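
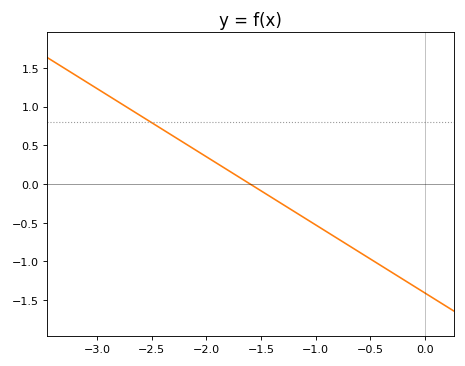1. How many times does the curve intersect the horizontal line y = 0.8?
1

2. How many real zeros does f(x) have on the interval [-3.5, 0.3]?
1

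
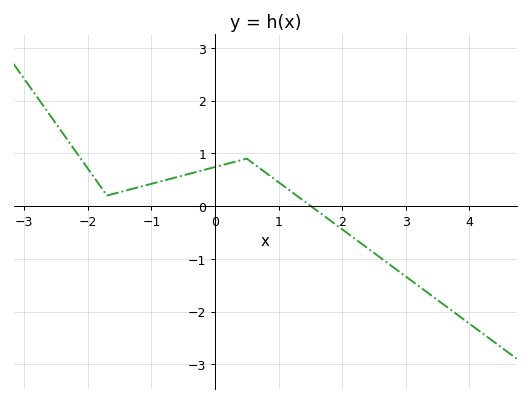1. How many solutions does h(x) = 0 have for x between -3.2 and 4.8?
1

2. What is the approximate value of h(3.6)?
-1.9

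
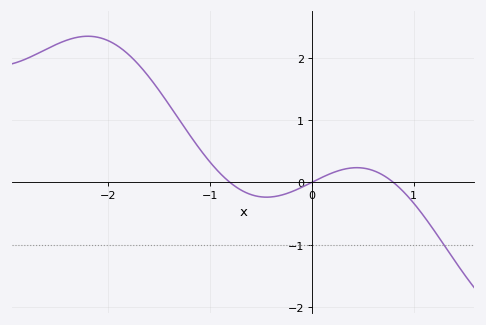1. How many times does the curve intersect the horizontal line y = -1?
1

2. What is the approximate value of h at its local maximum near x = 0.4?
0.2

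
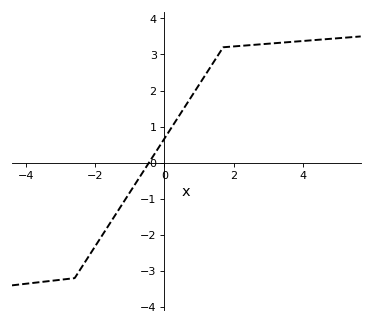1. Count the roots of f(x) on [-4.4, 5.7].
1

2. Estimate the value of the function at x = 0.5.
1.41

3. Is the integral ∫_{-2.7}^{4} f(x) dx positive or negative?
positive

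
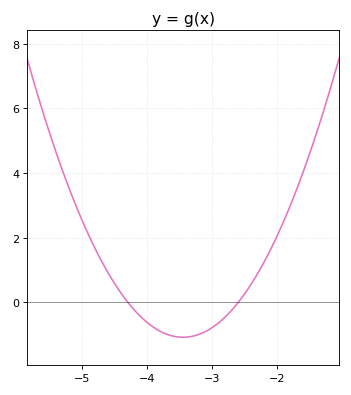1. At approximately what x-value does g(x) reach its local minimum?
-3.4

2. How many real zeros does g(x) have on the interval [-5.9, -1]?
2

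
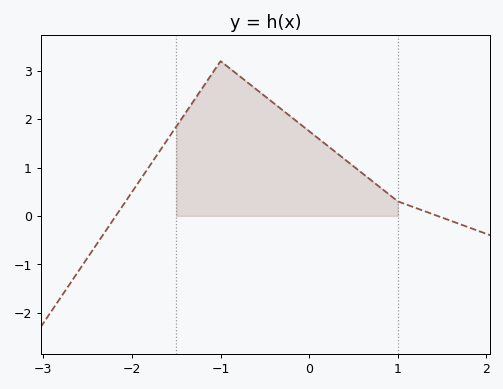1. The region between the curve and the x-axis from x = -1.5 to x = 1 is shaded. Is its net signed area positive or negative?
positive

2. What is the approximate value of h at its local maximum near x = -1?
3.2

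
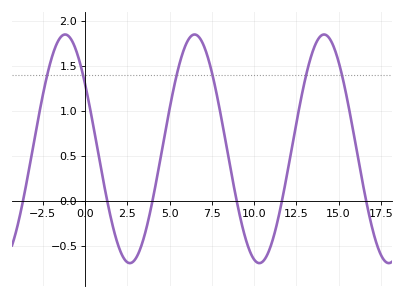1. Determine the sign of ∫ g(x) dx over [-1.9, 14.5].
positive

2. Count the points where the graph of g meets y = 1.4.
6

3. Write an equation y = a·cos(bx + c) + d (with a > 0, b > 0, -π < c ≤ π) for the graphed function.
y = 1.27cos(0.82x + 0.972) + 0.58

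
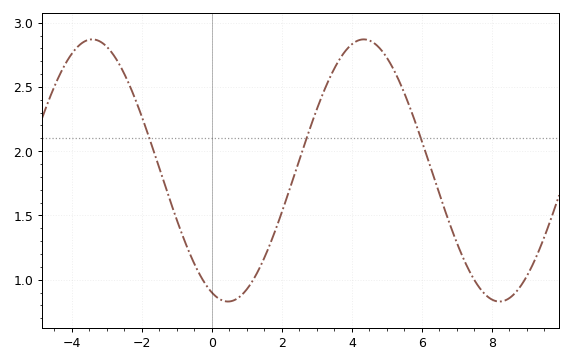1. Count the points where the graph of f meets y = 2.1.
3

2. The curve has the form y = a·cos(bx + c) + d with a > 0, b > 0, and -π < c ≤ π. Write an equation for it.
y = 1.02cos(0.81x + 2.77) + 1.85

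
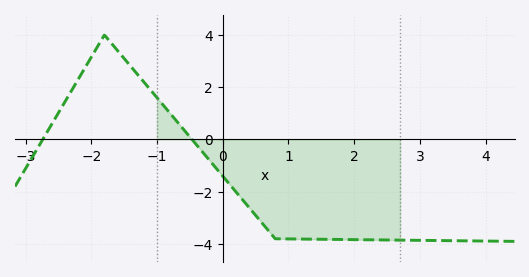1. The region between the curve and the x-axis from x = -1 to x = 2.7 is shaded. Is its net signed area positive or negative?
negative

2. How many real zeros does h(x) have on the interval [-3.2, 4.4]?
2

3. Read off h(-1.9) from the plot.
3.6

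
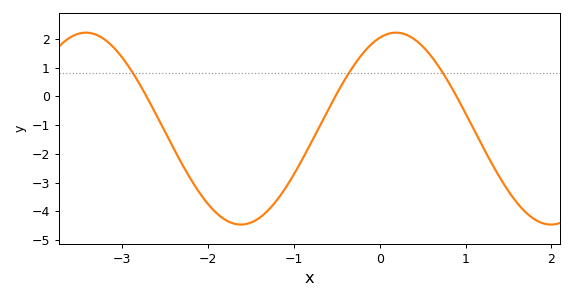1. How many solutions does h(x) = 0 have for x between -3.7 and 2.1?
3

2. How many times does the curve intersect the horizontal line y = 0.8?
3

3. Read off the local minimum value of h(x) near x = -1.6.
-4.5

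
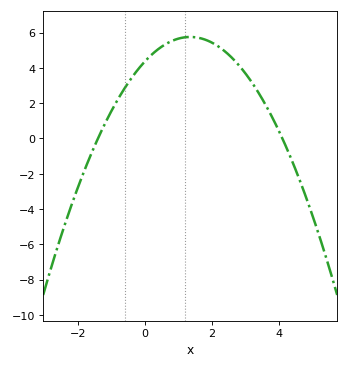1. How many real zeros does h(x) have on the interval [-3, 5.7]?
2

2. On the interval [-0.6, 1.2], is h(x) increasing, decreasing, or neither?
increasing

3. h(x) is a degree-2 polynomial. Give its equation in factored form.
y = -0.76(x + 1.4)(x - 4.1)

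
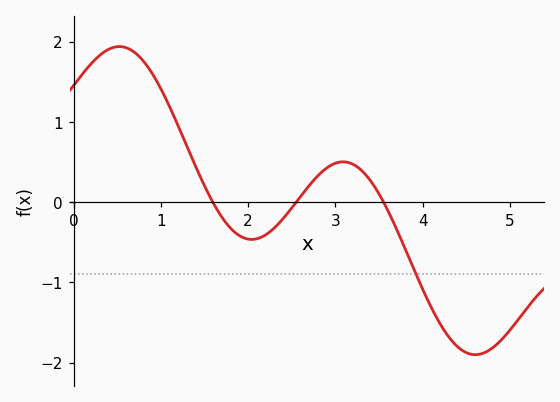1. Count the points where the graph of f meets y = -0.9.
1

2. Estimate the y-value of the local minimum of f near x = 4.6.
-1.9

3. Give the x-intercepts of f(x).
1.6, 2.6, 3.6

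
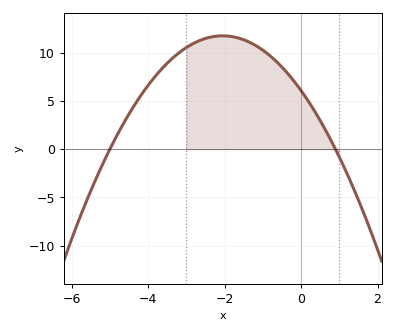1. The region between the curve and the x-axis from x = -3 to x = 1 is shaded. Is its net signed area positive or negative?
positive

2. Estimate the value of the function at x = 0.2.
5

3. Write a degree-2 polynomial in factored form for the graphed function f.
y = -1.35(x + 5)(x - 0.9)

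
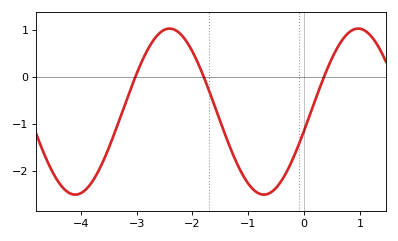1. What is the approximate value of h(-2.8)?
0.594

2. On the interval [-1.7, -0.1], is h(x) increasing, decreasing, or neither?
neither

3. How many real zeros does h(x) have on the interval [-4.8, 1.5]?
3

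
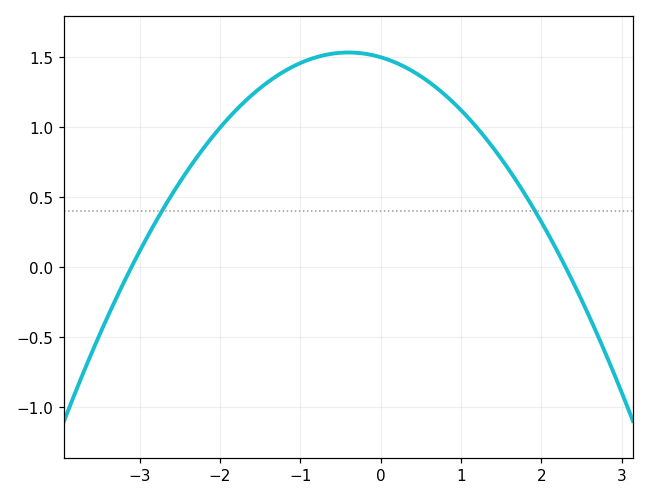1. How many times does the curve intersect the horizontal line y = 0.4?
2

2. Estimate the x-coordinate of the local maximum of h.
-0.4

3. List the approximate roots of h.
-3.1, 2.3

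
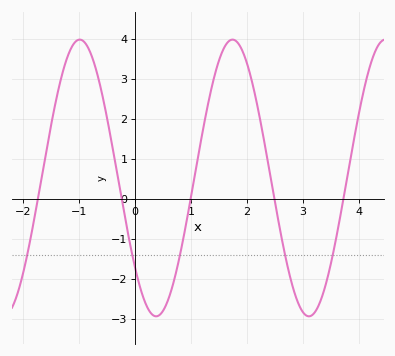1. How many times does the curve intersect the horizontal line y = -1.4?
5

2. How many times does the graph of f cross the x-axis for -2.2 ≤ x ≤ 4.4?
5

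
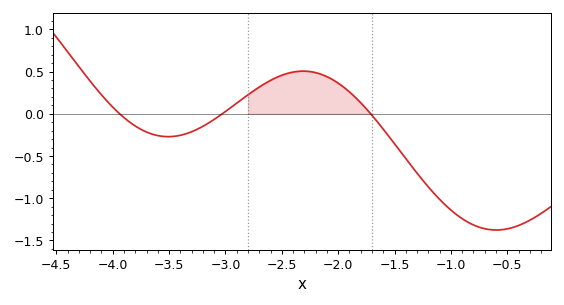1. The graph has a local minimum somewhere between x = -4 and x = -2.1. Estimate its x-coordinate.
-3.5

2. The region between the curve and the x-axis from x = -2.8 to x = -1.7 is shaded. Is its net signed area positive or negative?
positive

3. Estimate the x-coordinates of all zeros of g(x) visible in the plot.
-3.9, -3, -1.7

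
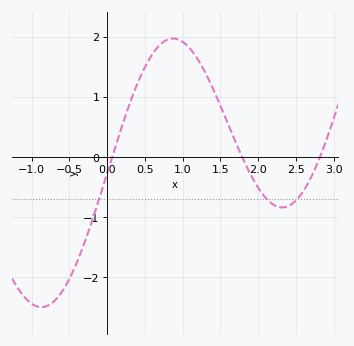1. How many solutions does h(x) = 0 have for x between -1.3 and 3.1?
3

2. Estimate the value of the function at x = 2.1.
-0.7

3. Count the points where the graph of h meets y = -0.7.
3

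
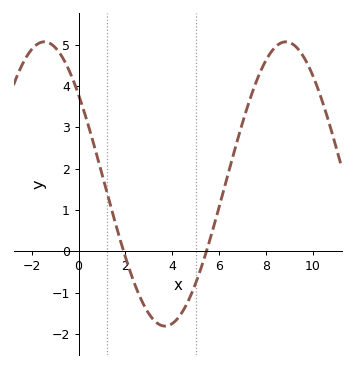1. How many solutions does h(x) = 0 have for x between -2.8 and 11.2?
2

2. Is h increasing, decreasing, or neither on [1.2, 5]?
neither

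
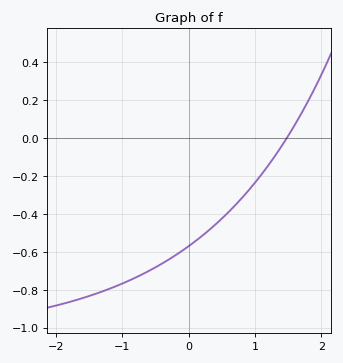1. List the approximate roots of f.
1.5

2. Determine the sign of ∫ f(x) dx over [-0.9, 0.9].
negative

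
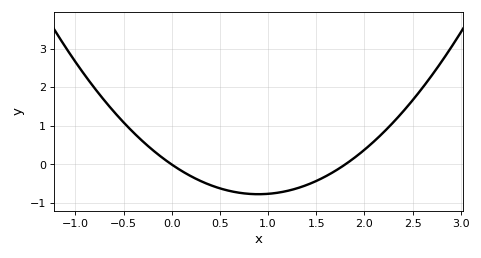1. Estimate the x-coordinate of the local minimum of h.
0.9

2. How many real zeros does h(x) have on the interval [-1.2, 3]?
2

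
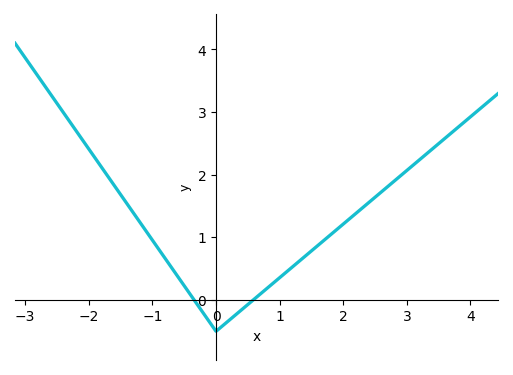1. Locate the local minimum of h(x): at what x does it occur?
0.001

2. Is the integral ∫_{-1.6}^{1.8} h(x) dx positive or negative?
positive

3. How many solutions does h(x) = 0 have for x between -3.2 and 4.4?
2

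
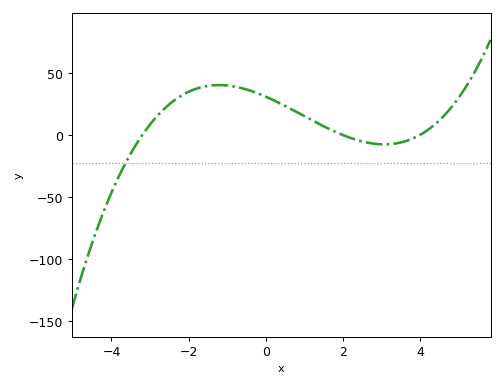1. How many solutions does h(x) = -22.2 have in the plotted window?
1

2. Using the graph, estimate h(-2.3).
29.5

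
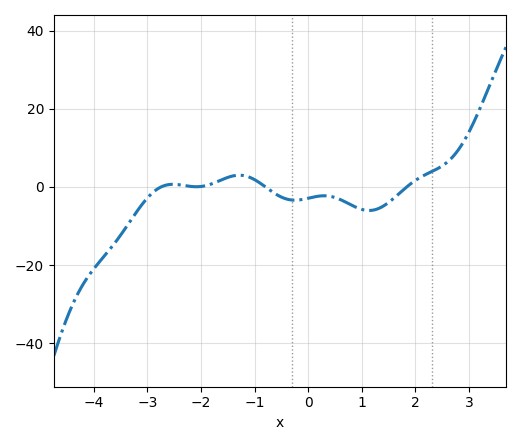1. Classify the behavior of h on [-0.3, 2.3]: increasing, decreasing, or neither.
neither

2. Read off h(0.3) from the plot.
-2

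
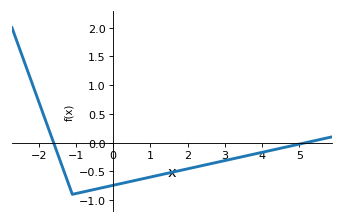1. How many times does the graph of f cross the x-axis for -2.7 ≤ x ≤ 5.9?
2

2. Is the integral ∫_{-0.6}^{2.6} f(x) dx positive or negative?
negative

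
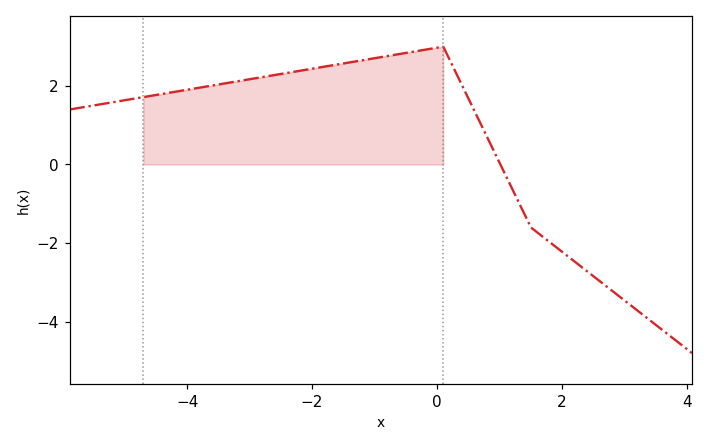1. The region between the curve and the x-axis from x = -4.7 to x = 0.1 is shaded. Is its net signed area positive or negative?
positive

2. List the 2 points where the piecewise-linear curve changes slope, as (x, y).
(0.1, 3); (1.5, -1.6)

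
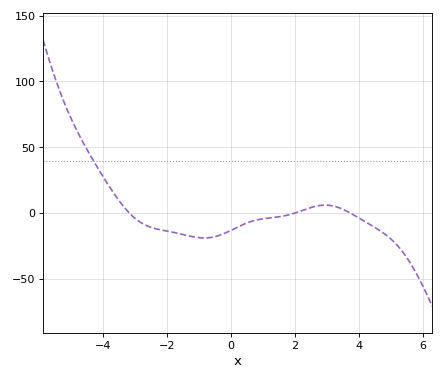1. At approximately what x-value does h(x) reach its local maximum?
3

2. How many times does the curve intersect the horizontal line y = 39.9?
1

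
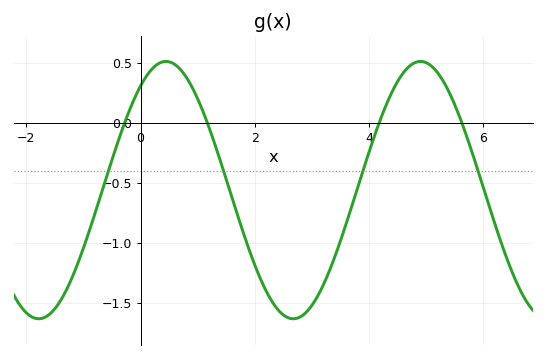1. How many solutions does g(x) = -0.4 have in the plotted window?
4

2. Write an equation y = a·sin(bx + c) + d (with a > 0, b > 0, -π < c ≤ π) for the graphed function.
y = 1.07sin(1.4x + 0.94) - 0.56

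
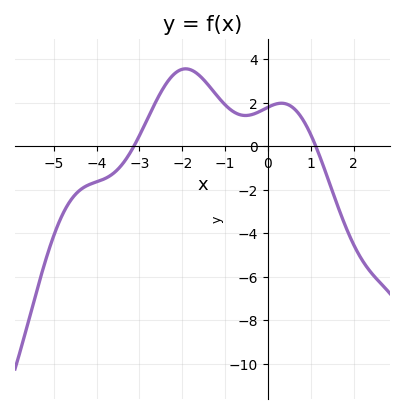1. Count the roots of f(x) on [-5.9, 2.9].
2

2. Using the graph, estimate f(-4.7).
-2.78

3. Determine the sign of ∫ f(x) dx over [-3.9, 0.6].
positive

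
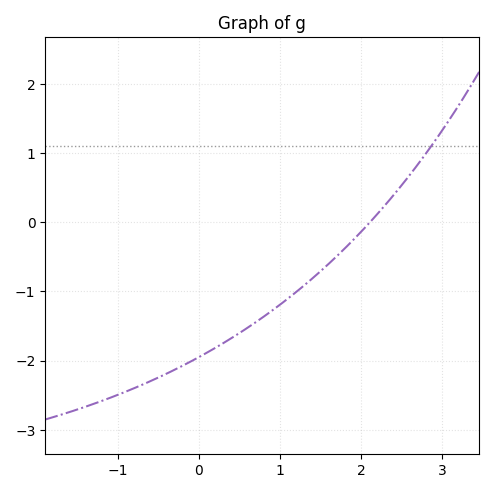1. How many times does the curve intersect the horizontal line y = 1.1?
1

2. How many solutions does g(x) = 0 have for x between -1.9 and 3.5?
1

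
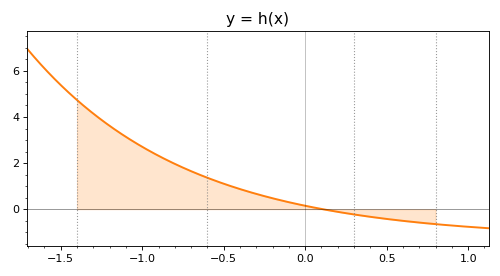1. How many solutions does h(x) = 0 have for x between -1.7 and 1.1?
1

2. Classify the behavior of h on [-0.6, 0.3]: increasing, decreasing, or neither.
decreasing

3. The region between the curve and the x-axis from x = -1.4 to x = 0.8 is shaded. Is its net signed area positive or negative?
positive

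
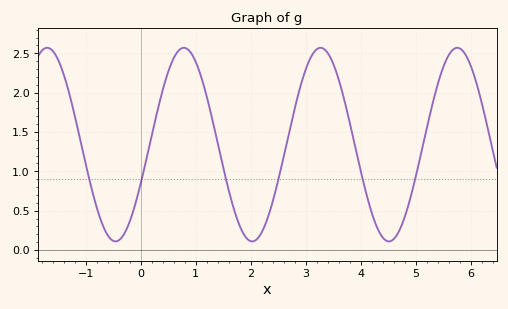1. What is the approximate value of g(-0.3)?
0.2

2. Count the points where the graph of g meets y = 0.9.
6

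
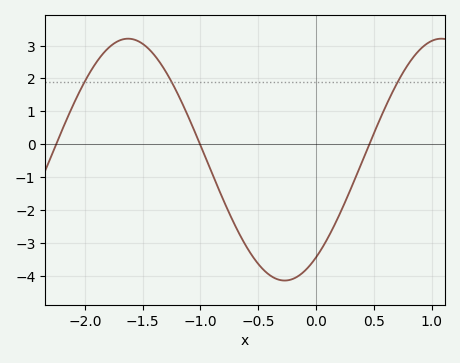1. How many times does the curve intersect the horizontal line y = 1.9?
3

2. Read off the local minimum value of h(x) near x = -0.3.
-4.1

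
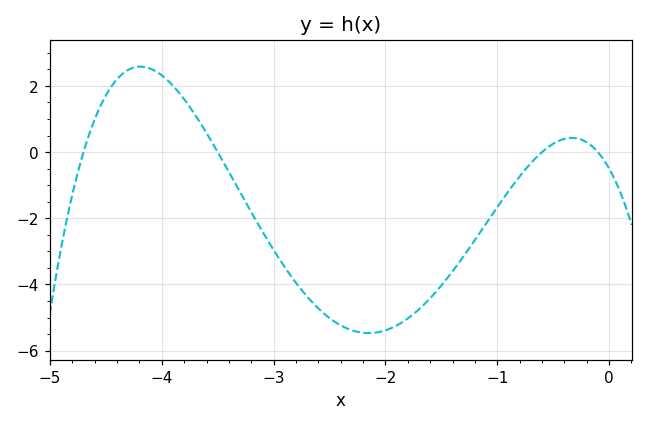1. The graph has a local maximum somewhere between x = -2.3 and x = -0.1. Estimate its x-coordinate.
-0.334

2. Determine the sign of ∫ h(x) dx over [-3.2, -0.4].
negative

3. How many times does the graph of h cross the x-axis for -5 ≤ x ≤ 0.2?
4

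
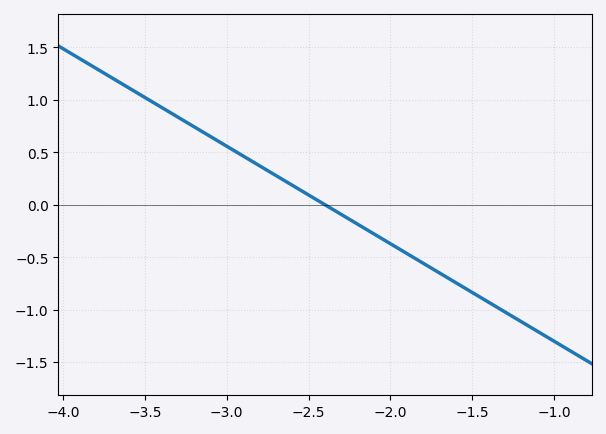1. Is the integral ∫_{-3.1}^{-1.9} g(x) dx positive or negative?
positive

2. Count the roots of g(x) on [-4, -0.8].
1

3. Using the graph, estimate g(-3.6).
1.1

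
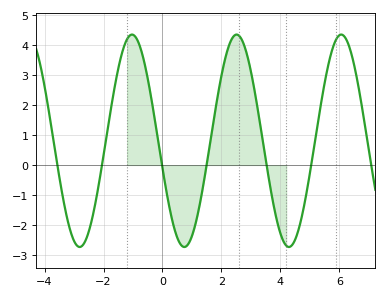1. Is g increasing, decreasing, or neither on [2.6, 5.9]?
neither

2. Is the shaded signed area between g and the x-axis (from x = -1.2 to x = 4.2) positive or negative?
positive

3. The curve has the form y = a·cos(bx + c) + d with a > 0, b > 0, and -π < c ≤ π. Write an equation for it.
y = 3.54cos(1.8x + 1.8) + 0.81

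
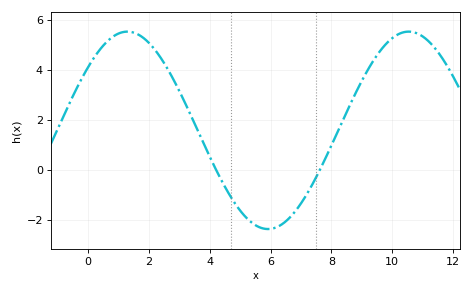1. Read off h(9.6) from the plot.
4.76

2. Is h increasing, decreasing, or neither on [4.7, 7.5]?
neither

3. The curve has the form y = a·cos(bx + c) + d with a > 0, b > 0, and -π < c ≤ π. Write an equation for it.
y = 3.96cos(0.68x - 0.882) + 1.58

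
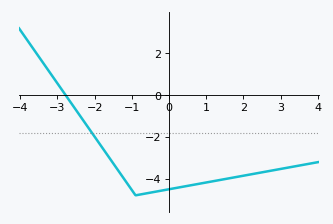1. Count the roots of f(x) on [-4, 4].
1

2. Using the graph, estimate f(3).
-3.54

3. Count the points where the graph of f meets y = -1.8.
1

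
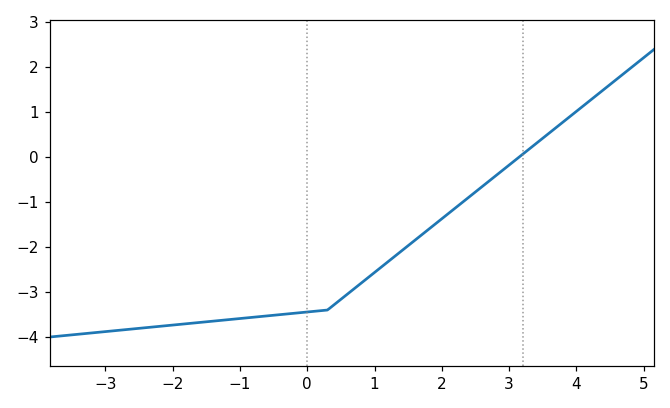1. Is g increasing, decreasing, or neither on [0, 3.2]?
increasing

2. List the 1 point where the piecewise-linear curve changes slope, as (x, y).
(0.3, -3.4)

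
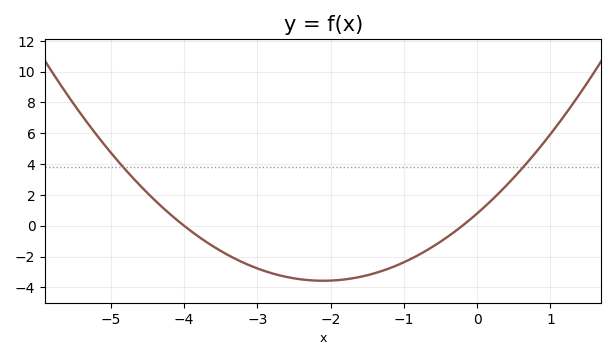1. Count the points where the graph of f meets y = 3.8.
2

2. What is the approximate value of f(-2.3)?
-3.6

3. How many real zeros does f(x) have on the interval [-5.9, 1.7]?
2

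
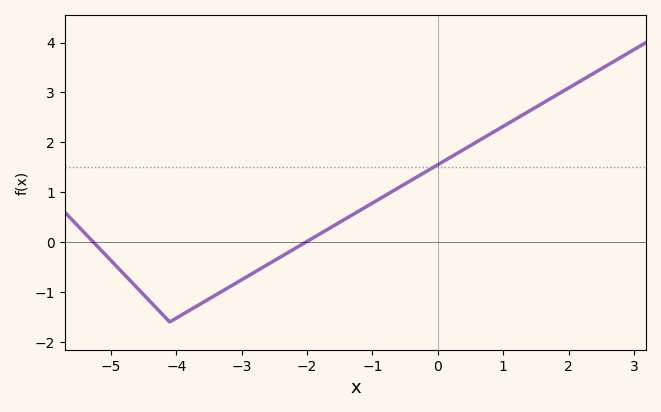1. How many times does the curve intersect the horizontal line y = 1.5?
1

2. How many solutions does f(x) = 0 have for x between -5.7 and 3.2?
2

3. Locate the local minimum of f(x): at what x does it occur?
-4.2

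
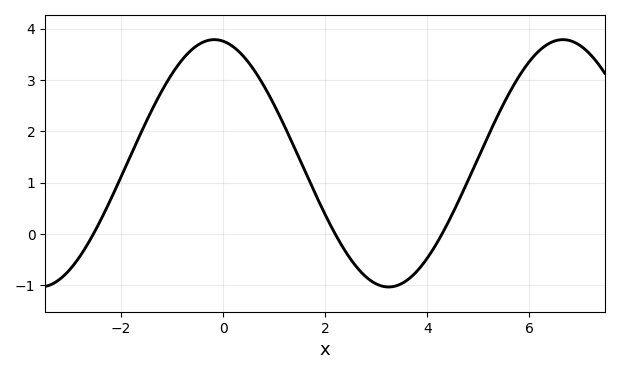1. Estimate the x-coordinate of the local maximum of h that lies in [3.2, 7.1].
6.6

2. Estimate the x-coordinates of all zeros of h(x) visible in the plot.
-2.6, 2.2, 4.2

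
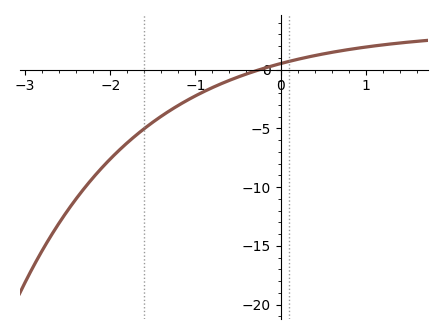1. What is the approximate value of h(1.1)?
2.02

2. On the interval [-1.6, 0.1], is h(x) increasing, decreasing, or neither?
increasing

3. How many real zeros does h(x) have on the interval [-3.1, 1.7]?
1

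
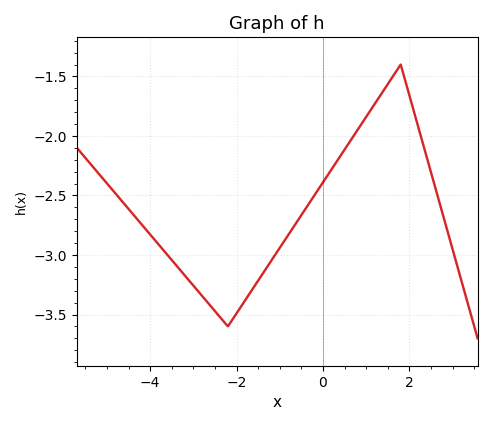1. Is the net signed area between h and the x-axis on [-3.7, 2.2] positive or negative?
negative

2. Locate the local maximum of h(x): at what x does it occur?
1.8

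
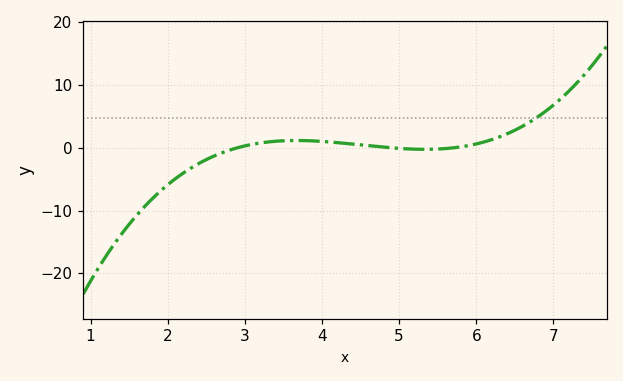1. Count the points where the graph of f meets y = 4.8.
1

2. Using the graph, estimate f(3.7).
1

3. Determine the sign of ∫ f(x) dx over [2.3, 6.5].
positive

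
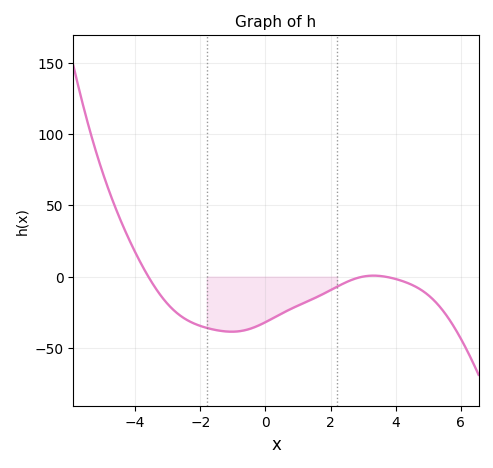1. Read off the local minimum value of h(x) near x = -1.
-40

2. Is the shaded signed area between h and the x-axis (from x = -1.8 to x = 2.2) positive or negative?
negative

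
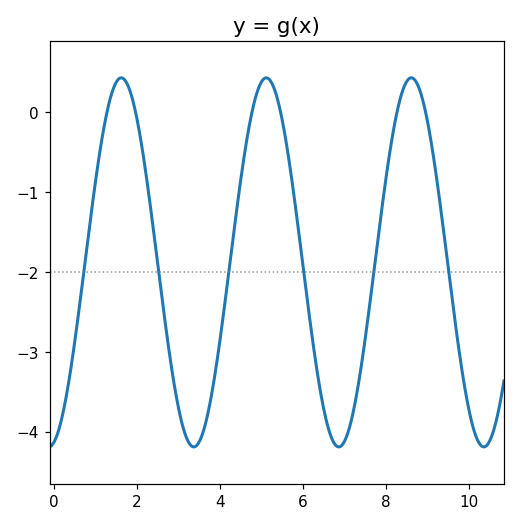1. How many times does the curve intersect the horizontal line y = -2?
6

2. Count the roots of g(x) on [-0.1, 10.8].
6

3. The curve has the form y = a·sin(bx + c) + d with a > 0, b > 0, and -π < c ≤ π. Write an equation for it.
y = 2.31sin(1.8x - 1.36) - 1.88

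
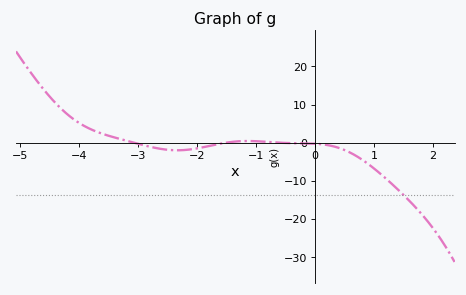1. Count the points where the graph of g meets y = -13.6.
1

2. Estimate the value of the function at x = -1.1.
0.456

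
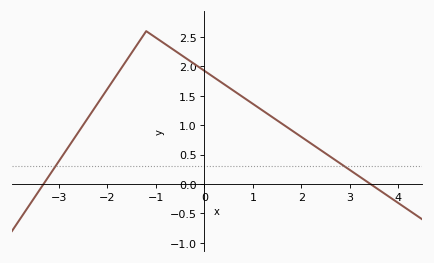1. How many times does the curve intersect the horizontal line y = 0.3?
2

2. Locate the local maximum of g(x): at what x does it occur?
-1.2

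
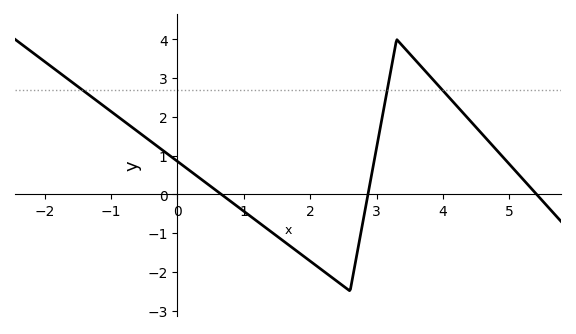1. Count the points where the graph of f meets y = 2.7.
3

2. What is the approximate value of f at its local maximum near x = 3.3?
4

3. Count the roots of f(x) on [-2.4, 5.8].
3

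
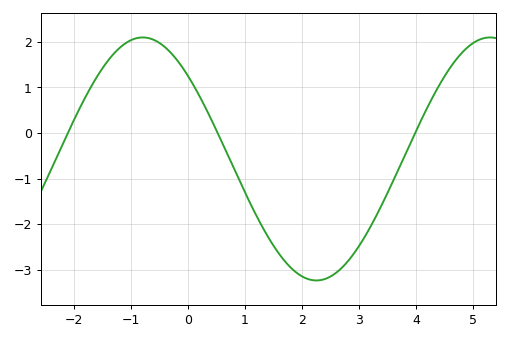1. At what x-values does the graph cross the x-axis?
-2.11, 0.519, 3.99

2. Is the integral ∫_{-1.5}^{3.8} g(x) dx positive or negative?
negative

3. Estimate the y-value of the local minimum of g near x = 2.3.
-3.24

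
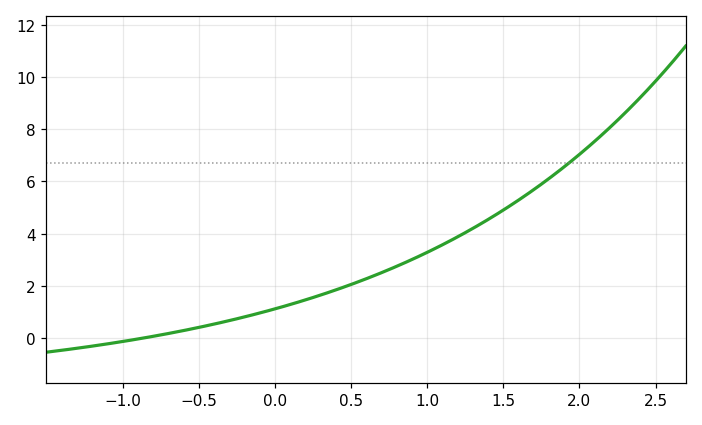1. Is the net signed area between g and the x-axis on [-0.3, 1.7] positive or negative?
positive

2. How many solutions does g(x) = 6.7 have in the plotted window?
1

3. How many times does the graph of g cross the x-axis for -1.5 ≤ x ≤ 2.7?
1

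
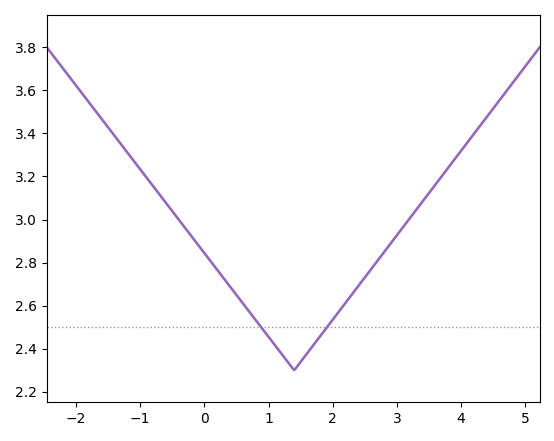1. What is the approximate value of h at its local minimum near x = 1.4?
2.3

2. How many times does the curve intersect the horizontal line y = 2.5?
2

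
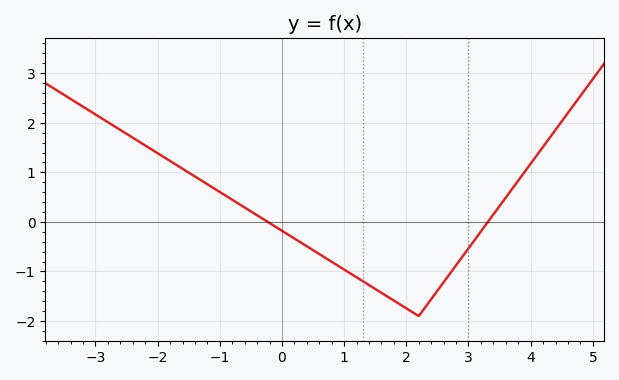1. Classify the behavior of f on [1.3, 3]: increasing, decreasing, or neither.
neither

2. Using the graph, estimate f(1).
-1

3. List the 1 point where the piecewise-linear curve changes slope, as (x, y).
(2.2, -1.9)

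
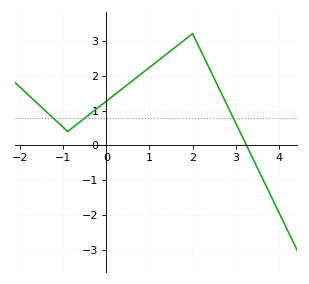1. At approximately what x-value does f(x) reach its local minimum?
-0.9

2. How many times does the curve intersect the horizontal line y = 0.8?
3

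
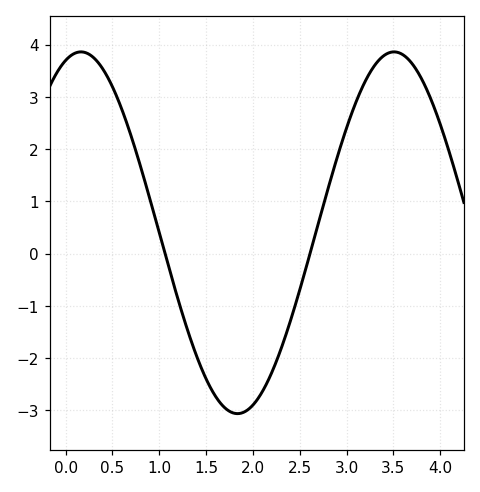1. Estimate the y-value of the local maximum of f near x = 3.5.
3.9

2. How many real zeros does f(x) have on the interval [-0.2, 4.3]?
2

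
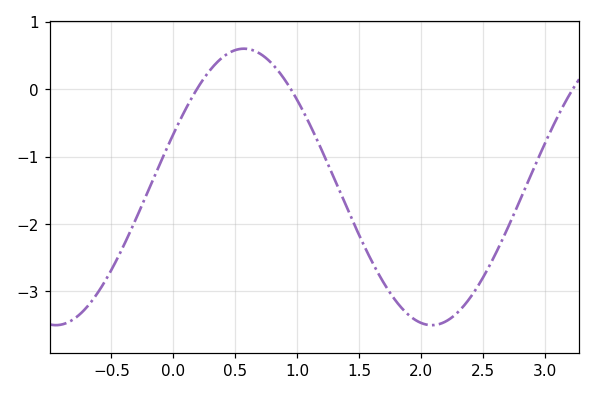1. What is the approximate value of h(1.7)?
-2.9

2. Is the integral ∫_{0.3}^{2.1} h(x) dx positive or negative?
negative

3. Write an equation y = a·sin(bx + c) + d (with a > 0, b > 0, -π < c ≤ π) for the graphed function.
y = 2.05sin(2.1x + 0.39) - 1.45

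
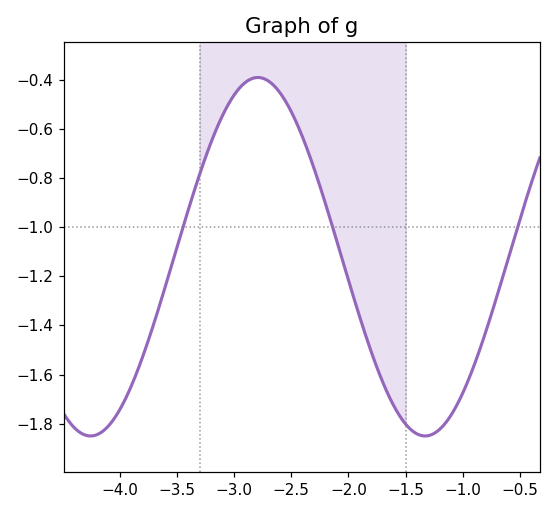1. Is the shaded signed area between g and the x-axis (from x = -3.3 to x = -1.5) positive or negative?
negative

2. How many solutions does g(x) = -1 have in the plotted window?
3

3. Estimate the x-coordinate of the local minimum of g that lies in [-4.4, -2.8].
-4.3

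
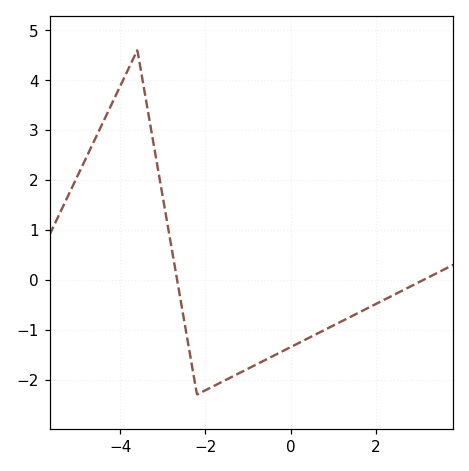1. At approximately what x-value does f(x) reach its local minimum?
-2.2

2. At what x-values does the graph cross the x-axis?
-2.6, 3.2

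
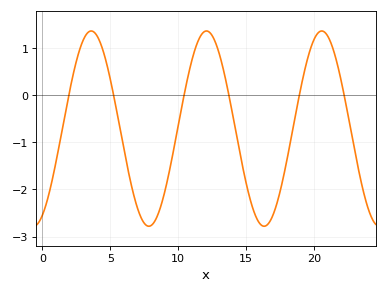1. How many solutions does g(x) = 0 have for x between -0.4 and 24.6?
6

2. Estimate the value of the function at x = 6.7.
-2.1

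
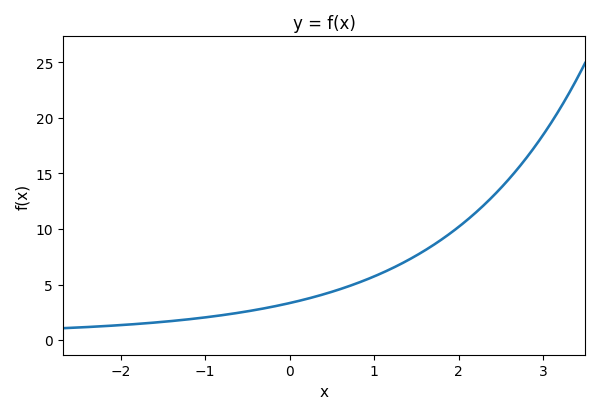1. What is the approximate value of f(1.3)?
7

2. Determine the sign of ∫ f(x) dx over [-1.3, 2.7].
positive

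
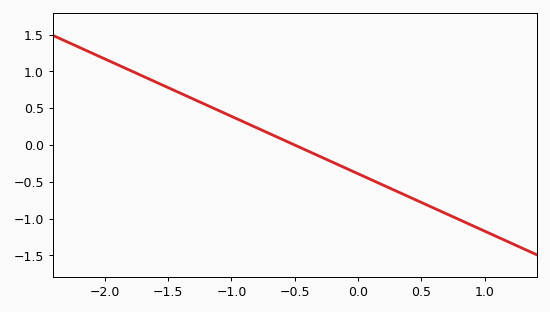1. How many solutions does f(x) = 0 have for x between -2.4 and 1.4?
1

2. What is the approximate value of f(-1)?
0.4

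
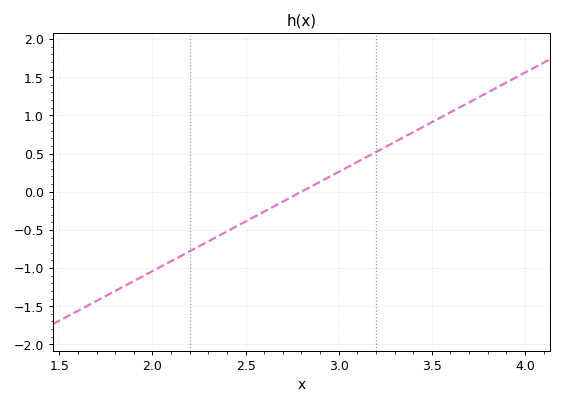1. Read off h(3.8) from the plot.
1.3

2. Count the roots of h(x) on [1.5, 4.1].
1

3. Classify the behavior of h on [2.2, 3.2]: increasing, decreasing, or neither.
increasing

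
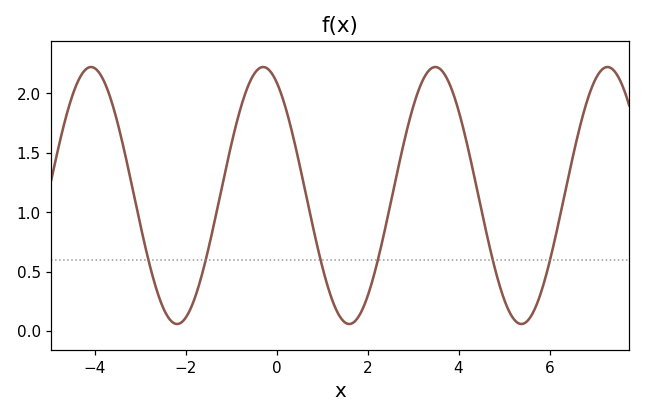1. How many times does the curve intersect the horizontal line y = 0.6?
6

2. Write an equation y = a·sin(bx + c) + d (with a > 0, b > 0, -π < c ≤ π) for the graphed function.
y = 1.08sin(1.7x + 2.1) + 1.14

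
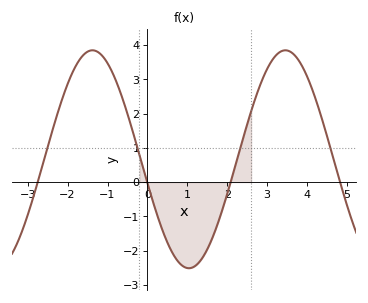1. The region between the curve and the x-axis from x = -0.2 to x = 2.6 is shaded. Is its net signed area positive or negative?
negative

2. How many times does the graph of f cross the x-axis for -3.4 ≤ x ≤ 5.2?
4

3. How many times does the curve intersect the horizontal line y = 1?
4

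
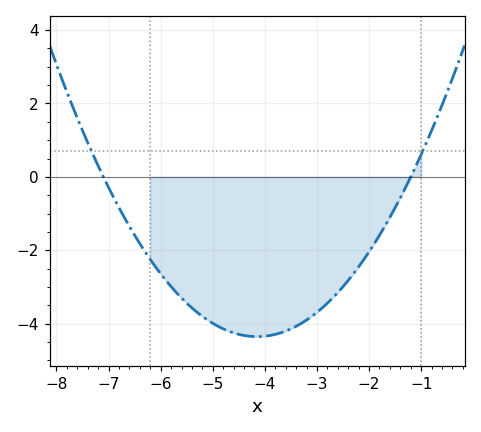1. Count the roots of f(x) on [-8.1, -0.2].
2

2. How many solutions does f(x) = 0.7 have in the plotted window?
2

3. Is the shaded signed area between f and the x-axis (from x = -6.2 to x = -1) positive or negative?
negative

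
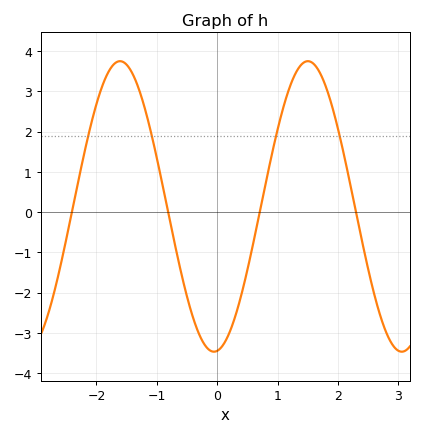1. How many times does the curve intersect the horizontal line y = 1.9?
4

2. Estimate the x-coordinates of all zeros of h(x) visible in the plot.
-2.4, -0.8, 0.7, 2.3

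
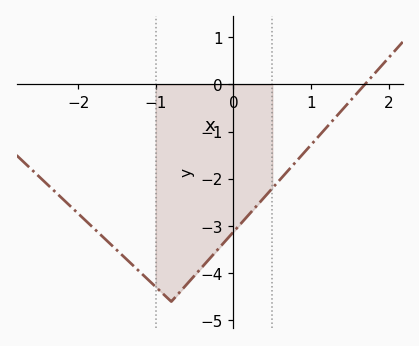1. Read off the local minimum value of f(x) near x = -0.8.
-4.6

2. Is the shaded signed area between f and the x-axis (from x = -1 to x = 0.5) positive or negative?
negative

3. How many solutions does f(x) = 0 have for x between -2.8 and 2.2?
1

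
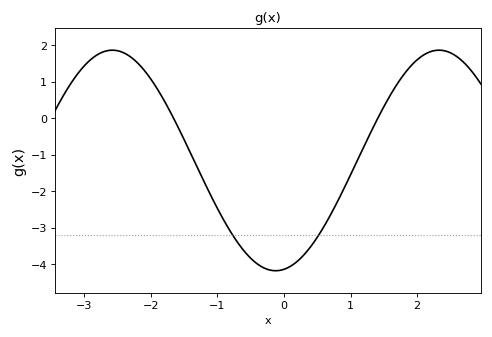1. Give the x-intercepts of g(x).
-1.7, 1.4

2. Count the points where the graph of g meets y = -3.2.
2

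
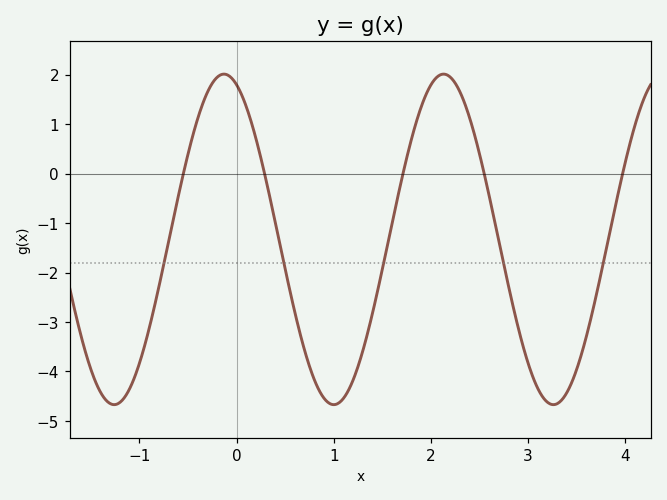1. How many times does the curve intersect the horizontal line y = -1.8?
5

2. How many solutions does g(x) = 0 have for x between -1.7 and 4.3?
5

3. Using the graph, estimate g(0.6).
-2.81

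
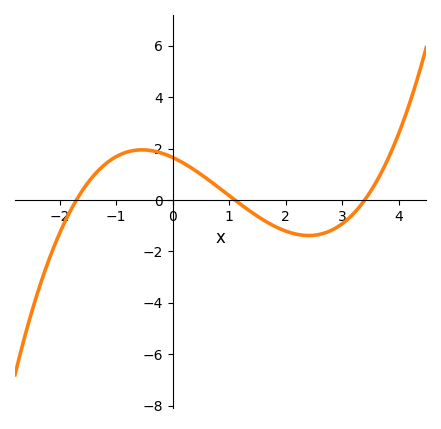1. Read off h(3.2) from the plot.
-0.535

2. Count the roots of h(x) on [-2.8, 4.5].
3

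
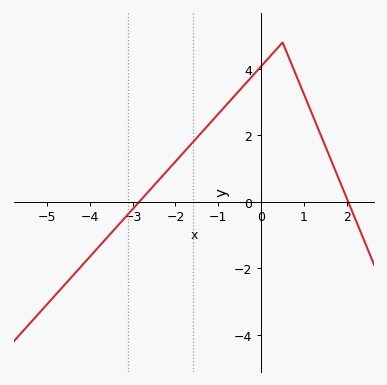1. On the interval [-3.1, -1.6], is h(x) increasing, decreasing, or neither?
increasing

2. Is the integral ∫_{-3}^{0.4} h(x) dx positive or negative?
positive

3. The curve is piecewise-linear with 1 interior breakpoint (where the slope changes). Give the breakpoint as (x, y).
(0.5, 4.8)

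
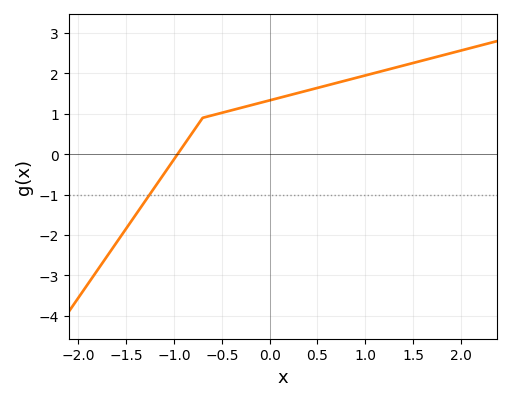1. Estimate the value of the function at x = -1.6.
-2.19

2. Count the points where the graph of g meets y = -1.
1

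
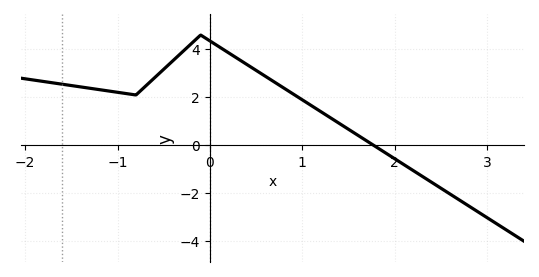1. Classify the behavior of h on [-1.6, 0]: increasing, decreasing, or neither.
neither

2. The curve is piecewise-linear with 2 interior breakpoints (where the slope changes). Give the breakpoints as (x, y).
(-0.8, 2.1); (-0.1, 4.6)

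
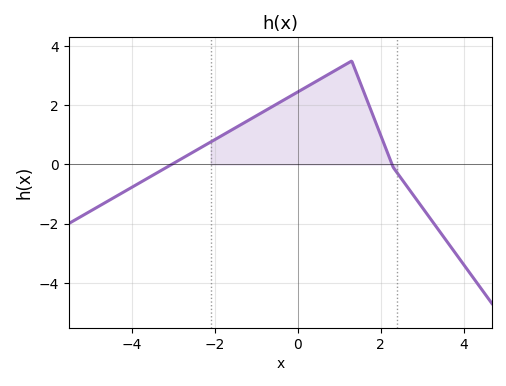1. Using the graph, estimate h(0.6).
3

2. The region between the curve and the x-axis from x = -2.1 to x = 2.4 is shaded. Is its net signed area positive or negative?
positive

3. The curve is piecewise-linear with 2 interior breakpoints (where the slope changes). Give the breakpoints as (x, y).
(1.3, 3.5); (2.3, -0.1)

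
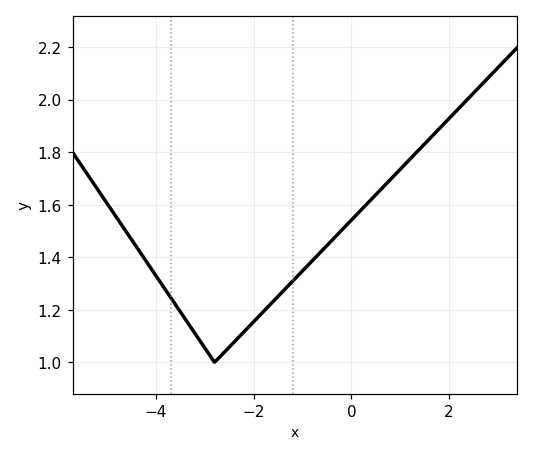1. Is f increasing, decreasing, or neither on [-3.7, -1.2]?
neither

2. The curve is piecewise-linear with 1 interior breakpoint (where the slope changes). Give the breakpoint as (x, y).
(-2.8, 1)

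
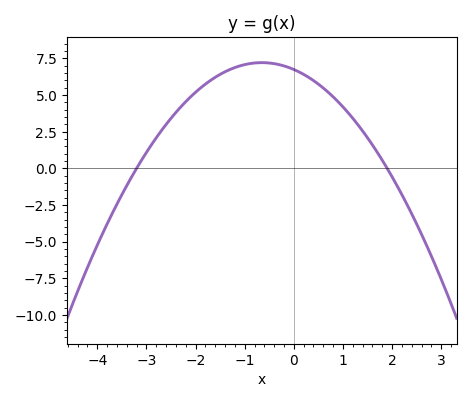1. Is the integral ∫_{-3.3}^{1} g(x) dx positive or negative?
positive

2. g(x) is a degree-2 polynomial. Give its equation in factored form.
y = -1.11(x + 3.2)(x - 1.9)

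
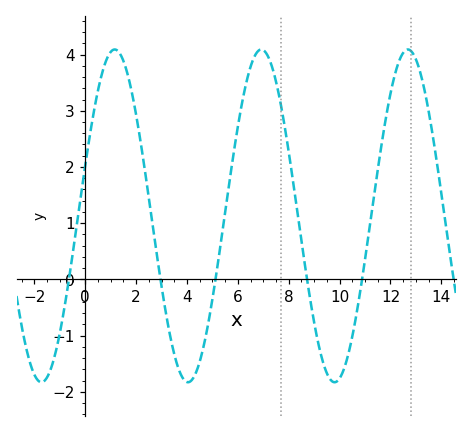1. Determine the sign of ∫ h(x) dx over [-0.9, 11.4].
positive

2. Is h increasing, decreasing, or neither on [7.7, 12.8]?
neither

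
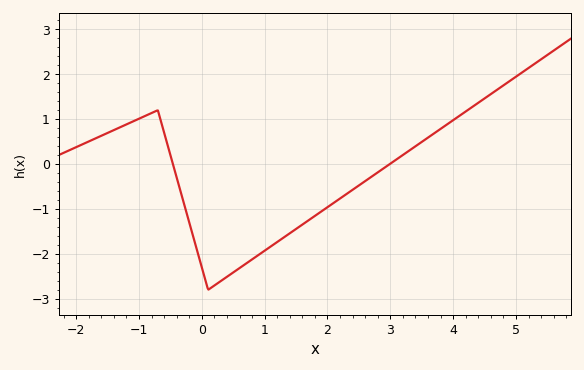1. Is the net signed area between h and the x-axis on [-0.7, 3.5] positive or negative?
negative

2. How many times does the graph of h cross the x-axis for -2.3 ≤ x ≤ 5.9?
2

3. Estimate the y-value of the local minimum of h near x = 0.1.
-2.8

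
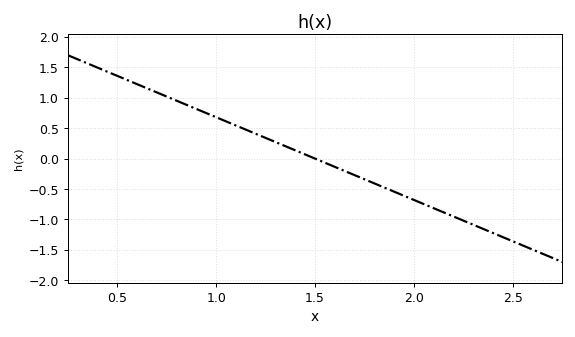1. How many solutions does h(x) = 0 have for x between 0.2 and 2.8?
1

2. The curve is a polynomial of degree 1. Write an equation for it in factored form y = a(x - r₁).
y = -1.36(x - 1.5)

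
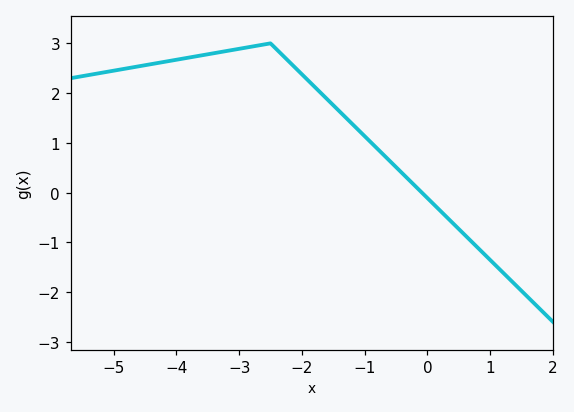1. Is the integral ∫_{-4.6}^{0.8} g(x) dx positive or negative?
positive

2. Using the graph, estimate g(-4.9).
2.5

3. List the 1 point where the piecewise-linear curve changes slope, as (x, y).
(-2.5, 3)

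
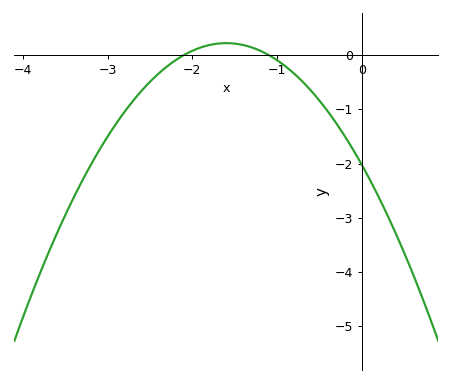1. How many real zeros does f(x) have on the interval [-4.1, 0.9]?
2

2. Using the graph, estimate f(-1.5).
0.2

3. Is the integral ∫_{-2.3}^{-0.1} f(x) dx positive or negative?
negative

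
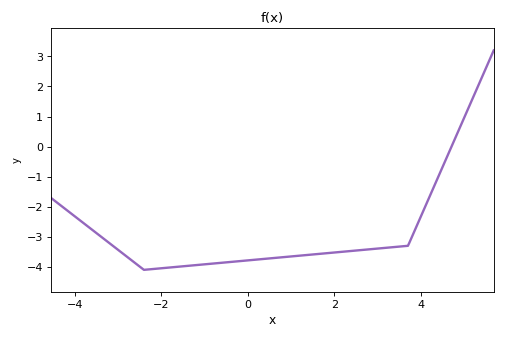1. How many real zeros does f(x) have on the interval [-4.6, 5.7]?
1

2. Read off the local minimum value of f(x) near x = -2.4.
-4.1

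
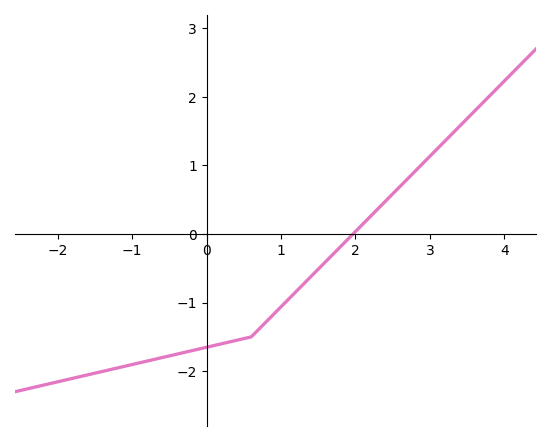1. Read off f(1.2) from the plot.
-0.8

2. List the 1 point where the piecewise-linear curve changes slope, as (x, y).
(0.6, -1.5)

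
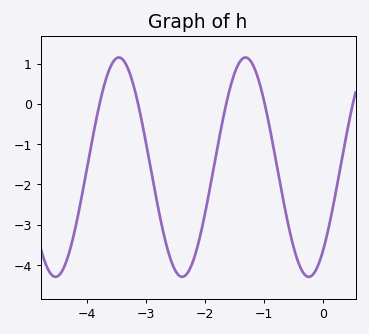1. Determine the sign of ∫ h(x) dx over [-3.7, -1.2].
negative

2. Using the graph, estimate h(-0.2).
-4.3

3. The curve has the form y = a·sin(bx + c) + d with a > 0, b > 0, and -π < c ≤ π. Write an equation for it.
y = 2.72sin(2.9x - 0.85) - 1.57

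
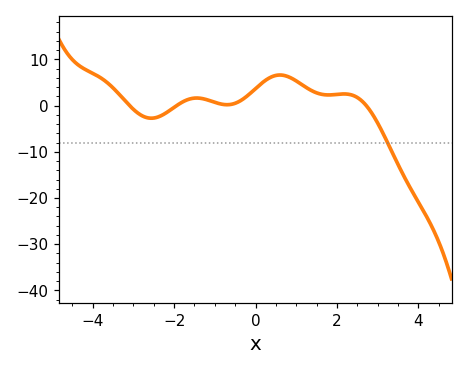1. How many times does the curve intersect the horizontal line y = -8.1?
1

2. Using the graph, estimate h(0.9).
6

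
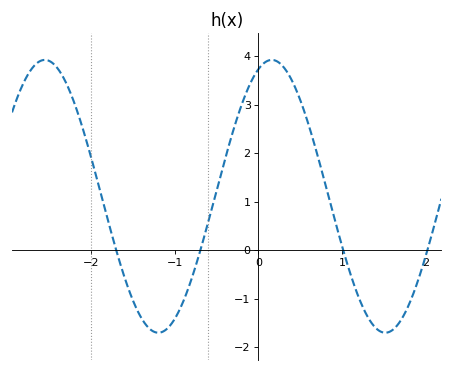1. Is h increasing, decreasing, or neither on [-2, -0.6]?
neither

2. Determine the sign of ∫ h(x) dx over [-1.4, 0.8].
positive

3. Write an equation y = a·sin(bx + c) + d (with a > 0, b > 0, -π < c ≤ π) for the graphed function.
y = 2.81sin(2.32x + 1.2) + 1.11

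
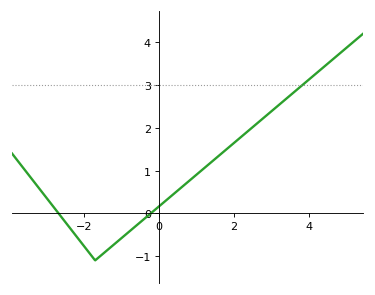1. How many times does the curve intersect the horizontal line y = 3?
1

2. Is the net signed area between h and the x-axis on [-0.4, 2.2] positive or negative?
positive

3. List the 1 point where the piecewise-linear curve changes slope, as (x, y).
(-1.7, -1.1)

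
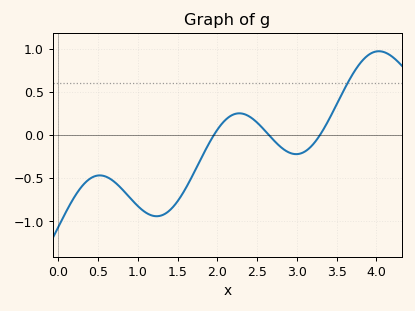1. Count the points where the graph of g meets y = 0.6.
1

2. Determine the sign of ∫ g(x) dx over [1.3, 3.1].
negative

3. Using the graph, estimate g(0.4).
-0.506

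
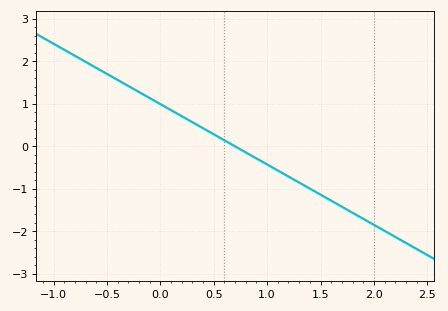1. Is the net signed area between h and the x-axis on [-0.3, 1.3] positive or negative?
positive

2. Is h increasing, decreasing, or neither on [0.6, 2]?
decreasing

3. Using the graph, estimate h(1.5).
-1.1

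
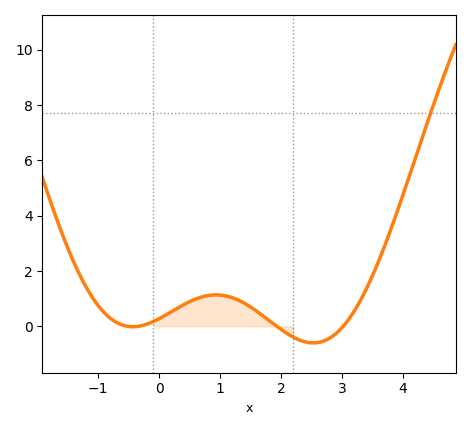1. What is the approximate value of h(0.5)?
0.8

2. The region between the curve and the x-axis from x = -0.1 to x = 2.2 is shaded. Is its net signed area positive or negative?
positive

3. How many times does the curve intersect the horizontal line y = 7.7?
1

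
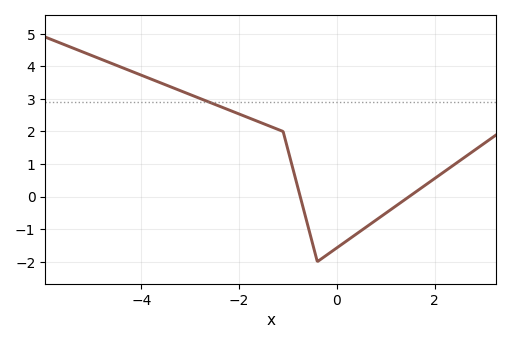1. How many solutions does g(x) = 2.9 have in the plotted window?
1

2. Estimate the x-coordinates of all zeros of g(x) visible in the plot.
-0.8, 1.4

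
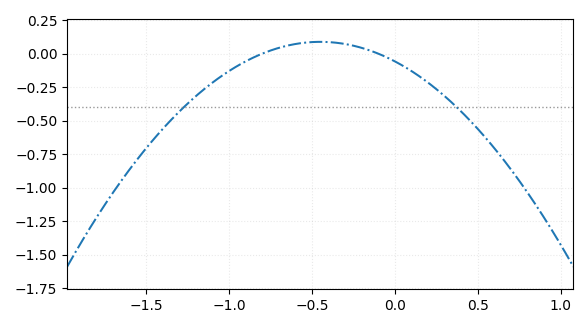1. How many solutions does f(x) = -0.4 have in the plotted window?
2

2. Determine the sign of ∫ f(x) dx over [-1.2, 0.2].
negative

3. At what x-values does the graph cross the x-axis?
-0.8, -0.1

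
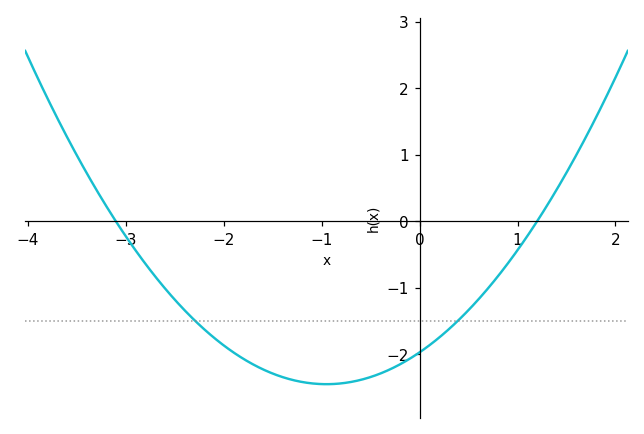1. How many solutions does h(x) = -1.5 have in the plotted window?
2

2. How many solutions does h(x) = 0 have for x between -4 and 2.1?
2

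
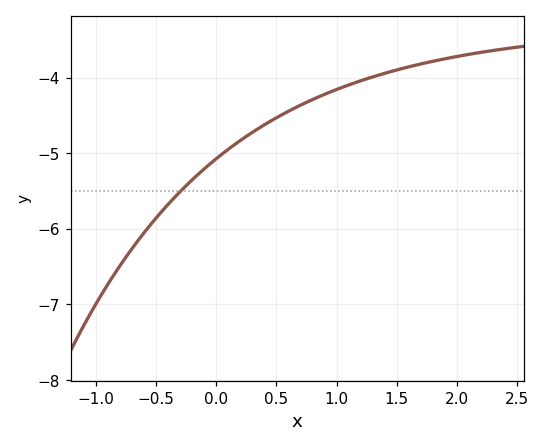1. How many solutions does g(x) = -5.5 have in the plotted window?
1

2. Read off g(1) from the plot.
-4.2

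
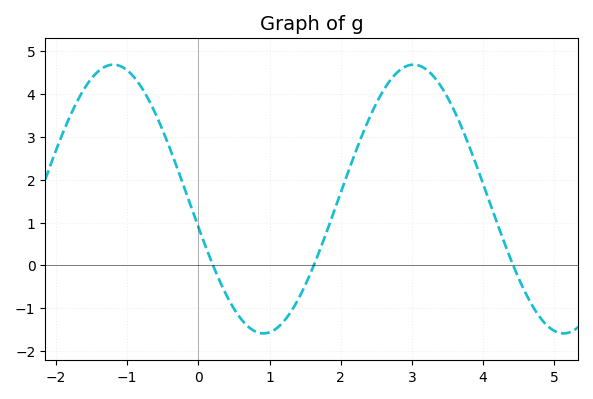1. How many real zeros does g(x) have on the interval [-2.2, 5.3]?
3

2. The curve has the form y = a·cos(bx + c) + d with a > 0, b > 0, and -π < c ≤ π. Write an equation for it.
y = 3.14cos(1.49x + 1.78) + 1.55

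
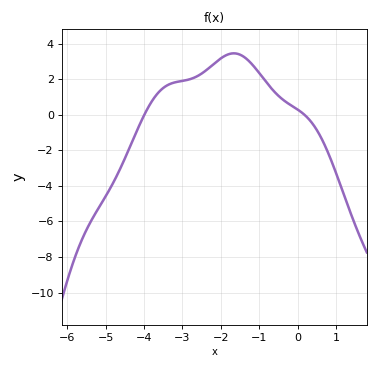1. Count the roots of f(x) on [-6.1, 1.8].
2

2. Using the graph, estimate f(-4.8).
-3.82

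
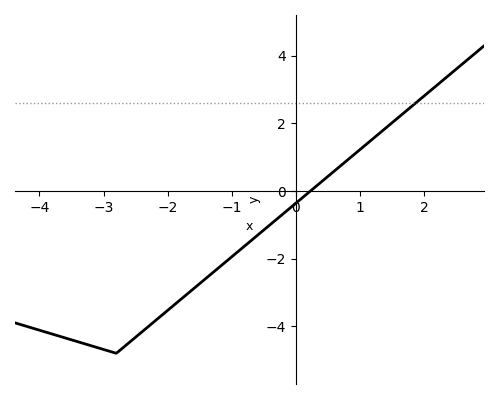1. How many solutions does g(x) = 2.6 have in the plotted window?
1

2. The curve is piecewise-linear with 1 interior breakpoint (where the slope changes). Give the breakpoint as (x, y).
(-2.8, -4.8)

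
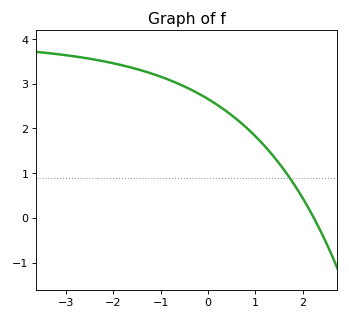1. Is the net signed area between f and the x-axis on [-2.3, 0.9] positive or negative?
positive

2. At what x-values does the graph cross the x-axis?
2.2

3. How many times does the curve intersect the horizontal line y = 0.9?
1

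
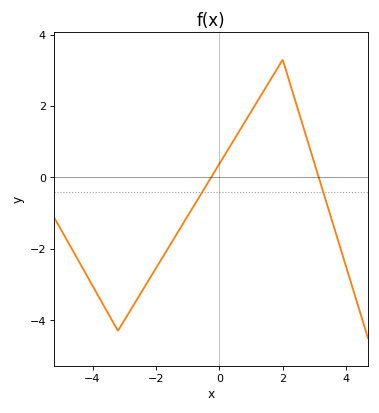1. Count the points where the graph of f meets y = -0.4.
2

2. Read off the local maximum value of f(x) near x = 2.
3.2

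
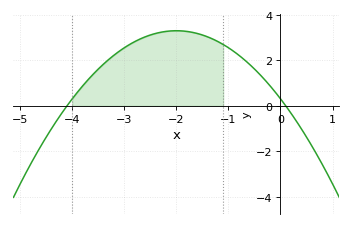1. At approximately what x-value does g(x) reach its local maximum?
-2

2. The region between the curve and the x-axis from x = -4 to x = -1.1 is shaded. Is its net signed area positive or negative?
positive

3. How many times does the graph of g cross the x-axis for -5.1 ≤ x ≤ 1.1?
2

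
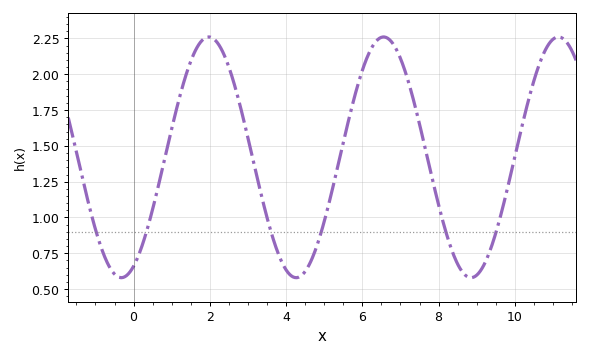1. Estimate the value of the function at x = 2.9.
1.66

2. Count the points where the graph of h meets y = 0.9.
6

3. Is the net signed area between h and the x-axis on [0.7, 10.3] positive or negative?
positive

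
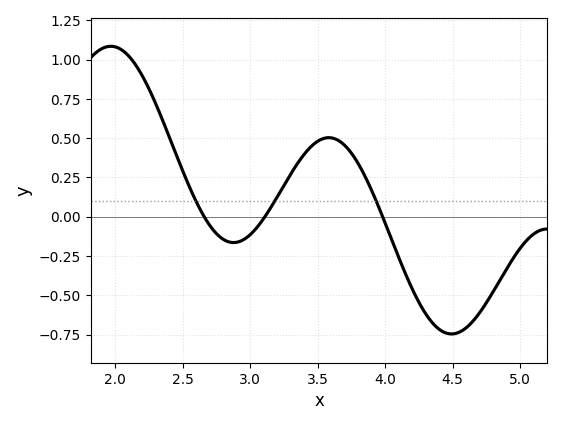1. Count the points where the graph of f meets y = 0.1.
3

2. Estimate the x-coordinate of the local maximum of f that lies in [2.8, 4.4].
3.58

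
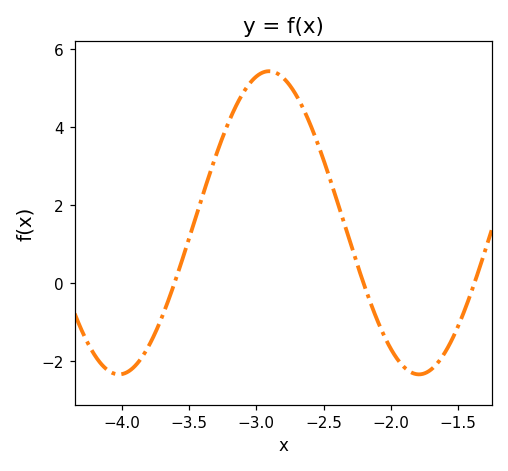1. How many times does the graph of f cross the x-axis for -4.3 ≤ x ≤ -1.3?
3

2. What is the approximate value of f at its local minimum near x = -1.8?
-2.4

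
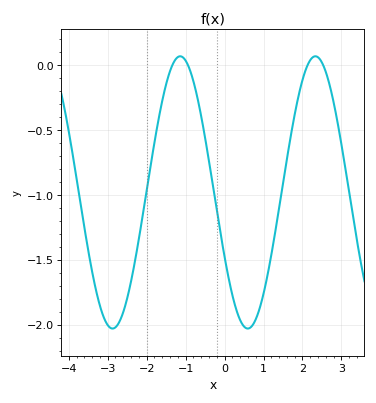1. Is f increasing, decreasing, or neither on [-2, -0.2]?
neither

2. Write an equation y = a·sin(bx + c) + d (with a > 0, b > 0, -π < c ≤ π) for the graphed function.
y = 1.05sin(1.8x - 2.6) - 0.98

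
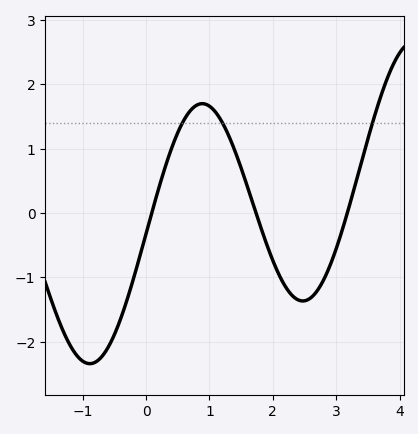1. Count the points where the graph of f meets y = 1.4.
3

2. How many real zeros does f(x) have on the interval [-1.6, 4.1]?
3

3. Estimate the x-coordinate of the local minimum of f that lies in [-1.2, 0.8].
-0.887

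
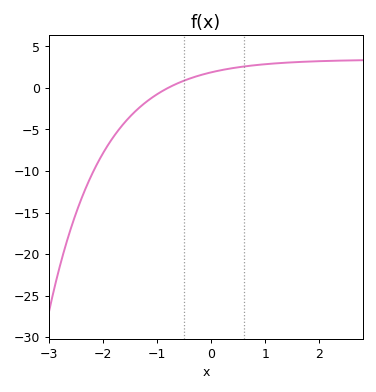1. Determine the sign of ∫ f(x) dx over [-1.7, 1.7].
positive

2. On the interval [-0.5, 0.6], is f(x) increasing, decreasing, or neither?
increasing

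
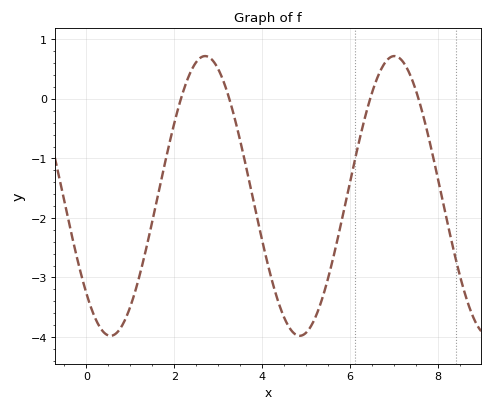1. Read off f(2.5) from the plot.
0.62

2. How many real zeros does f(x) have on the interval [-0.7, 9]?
4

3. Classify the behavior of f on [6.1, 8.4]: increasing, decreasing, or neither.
neither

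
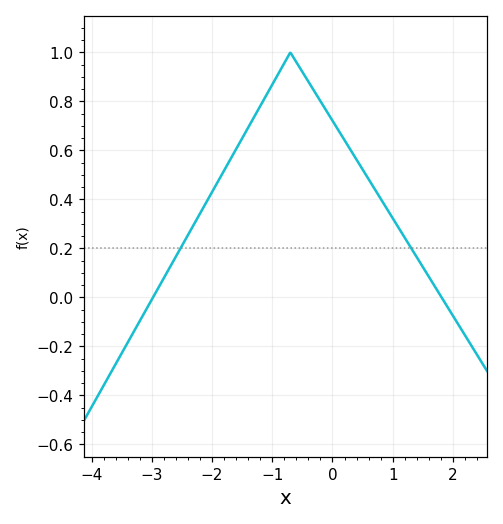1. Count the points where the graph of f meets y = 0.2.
2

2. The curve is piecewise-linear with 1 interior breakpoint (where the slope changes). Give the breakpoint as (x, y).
(-0.7, 1)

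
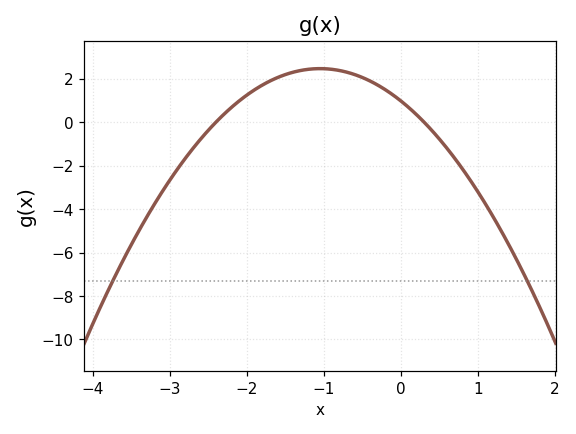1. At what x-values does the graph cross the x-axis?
-2.4, 0.3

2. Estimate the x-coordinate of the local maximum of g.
-1.05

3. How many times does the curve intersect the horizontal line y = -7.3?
2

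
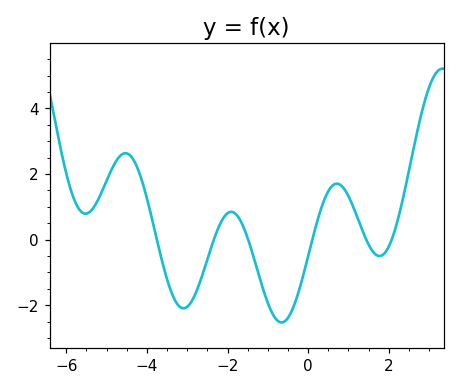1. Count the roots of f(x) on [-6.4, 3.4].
6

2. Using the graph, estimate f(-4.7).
2.6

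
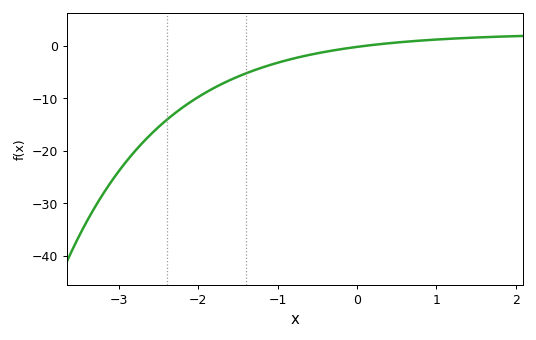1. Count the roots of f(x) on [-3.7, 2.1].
1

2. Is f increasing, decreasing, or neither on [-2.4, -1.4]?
increasing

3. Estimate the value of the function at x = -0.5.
-1.42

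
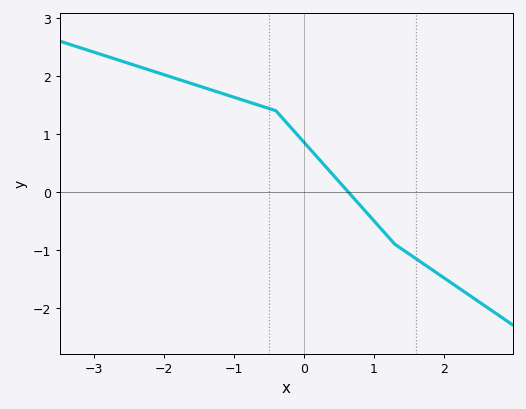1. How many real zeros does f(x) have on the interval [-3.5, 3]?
1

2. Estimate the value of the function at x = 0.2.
0.588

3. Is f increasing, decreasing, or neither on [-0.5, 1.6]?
decreasing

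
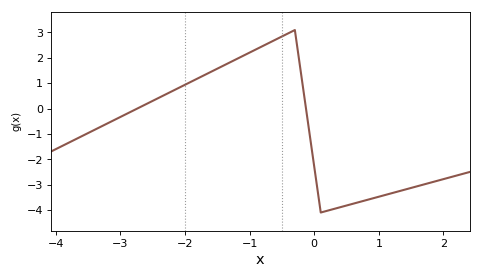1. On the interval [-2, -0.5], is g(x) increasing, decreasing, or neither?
increasing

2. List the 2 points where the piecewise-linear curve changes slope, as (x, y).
(-0.3, 3.1); (0.1, -4.1)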